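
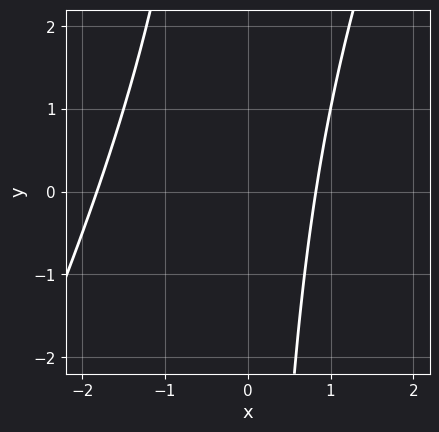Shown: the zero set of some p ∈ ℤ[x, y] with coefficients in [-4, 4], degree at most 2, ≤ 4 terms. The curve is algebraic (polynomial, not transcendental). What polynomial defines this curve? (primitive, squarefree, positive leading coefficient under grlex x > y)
2*x^2 - x*y + 2*x - 3

First, degree: a generic line meets the curve in up to 2 points, so deg p = 2.
Then, from the visible intercepts: the curve avoids every integer y-axis point in the box.
Finally, putting this together gives p.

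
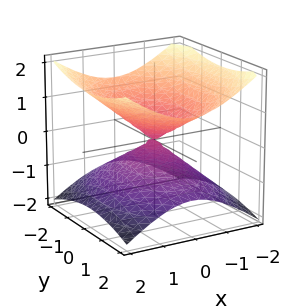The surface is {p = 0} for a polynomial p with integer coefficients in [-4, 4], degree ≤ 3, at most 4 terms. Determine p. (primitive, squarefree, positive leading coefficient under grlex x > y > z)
2*x^2 + y^2 - 3*z^2

1. The degree is 2 — a double cone through the origin; a quadric.
2. Symmetries: it's symmetric under x → −x, forcing even powers of x; it's symmetric under y → −y, forcing even powers of y; mirror symmetry z ↦ −z ⇒ only even powers of z.
3. Against the integer gridlines: it meets the x-axis at x = 0 (among the integer gridlines); it meets the z-axis at z = 0 (among the integer gridlines); one y-axis crossing is at y = 0.
4. Putting this together gives p.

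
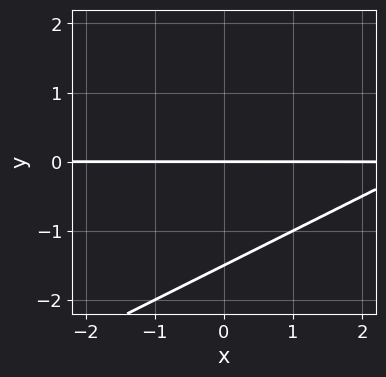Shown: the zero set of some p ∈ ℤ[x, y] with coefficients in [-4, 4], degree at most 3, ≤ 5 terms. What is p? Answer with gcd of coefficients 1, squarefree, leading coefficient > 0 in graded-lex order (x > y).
x*y - 2*y^2 - 3*y

1. The degree is 2 — a generic line meets the curve in up to 2 points.
2. From the visible intercepts: the visible x-axis segment lies entirely on the curve; one y-axis crossing is at y = 0.
3. Putting this together gives p.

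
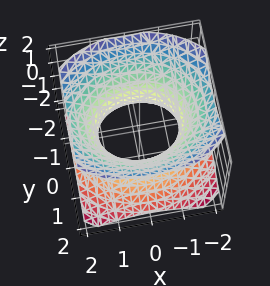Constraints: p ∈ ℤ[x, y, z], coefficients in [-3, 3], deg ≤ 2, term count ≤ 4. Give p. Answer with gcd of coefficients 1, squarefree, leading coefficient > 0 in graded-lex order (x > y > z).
First, deg p = 2.
Then, symmetries: mirror symmetry y ↦ −y ⇒ only even powers of y; mirror symmetry z ↦ −z ⇒ only even powers of z; it's symmetric under x → −x, forcing even powers of x.
Then, against the integer gridlines: it misses every integer gridline on the z-axis; the y-axis gridline crossings are at y ∈ {-1, 1}.
Finally, assembling these constraints gives the stated polynomial.

2*x^2 + 3*y^2 - 3*z^2 - 3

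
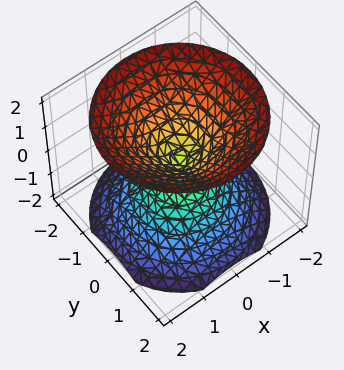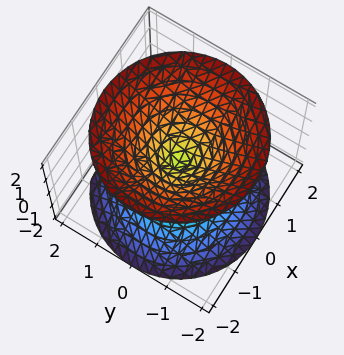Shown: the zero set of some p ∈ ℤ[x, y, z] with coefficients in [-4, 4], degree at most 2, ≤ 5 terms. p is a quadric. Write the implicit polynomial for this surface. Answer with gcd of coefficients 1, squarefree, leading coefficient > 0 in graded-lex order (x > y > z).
x^2 + y^2 - z^2

(a) There are 2 components.
(b) deg p = 2.
(c) Symmetries: it's symmetric under z → −z, forcing even powers of z; rotational symmetry about the z-axis ⇒ p depends on x, y only through x² + y².
(d) Against the integer gridlines: one y-axis crossing is at y = 0; it crosses the z-axis at the gridline z = 0; it meets the x-axis at x = 0 (among the integer gridlines); a circular section at z = -1 has radius exactly 1.
(e) Assembling these constraints gives the stated polynomial.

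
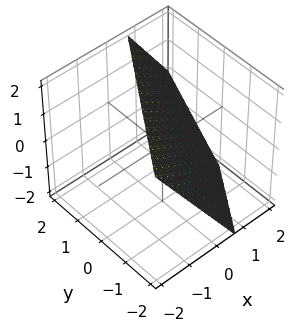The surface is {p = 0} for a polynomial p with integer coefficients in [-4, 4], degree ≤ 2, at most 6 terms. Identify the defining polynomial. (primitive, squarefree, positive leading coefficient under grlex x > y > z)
3*x - 2*y + 2*z - 2

Degree: every cross-section is a straight line — this is a plane, so deg p = 1.
Checking where it meets the axes: it meets the y-axis at y = -1 (among the integer gridlines); it meets the z-axis at z = 1 (among the integer gridlines).
Assembling these constraints gives the stated polynomial.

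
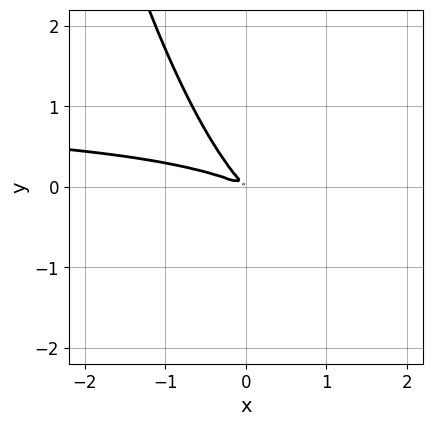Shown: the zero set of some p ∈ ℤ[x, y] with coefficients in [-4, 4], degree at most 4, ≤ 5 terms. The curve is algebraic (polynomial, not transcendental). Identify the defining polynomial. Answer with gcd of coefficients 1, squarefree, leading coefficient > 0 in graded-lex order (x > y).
x^2*y - x^2 - 3*x*y - 2*y^2

1. deg p = 3. No degree-2 curve has this shape.
2. The integer polynomial consistent with all of this is the stated p.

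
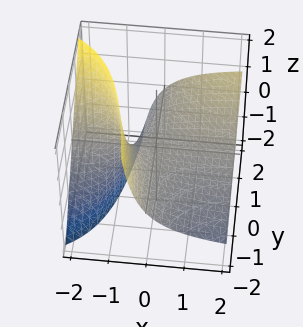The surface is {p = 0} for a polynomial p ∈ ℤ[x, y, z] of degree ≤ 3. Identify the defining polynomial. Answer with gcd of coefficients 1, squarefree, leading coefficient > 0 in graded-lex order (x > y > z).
The degree is 2 — a generic line meets the surface in up to 2 points.
From the axis intercepts and sections: every point of the y-axis in the box is on the surface; the visible x-axis segment lies entirely on the surface; it crosses the z-axis at the gridline z = 0.
Together with the visible shape, these determine p as stated.

2*x*y - 3*x*z - 3*z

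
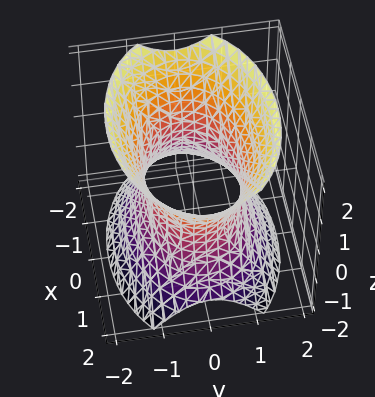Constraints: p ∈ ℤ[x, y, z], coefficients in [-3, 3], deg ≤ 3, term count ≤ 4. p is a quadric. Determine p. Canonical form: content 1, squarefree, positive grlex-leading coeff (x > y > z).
x^2 + 2*y^2 - z^2 - 2

(a) The degree is 2 — an hourglass — one-sheet hyperboloid; a quadric.
(b) Symmetries: the z ↦ −z reflection is a symmetry, so z appears only in even powers; it's symmetric under x → −x, forcing even powers of x; it's symmetric under y → −y, forcing even powers of y.
(c) Reading off the gridlines: the y-axis gridline crossings are at y ∈ {-1, 1}; it misses every integer gridline on the z-axis.
(d) The integer polynomial consistent with all of this is the stated p.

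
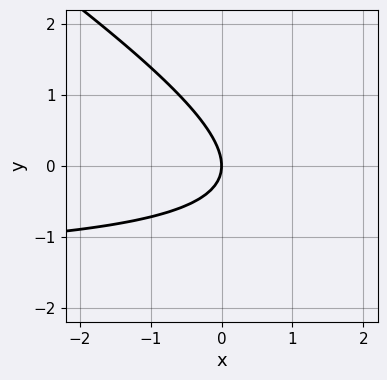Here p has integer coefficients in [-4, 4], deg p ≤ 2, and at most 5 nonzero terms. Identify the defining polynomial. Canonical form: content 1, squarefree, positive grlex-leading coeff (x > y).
2*x*y + 3*y^2 + 3*x

1. Degree: a generic line meets the curve in up to 2 points, so deg p = 2.
2. Against the integer gridlines: it meets the x-axis at x = 0 (among the integer gridlines); it meets the y-axis at y = 0 (among the integer gridlines).
3. Fitting integer coefficients to these (and the overall shape) gives p.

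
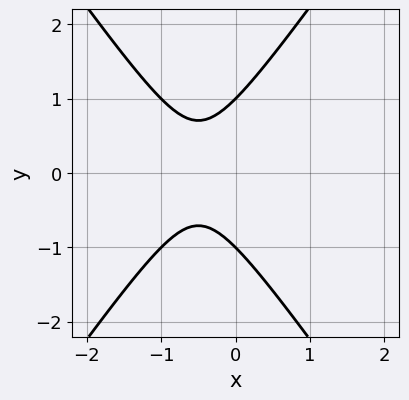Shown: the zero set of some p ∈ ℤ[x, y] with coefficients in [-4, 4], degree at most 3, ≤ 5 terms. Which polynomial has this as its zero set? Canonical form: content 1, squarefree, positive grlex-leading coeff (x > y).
2*x^2 - y^2 + 2*x + 1

First, the degree is 2 — the shape is more complex than any degree-1 curve.
Next, symmetries: mirror symmetry y ↦ −y ⇒ only even powers of y.
Then, observable constraints: the y-axis gridline crossings are at y ∈ {-1, 1}; it misses every integer gridline on the x-axis.
Finally, assembling these constraints gives the stated polynomial.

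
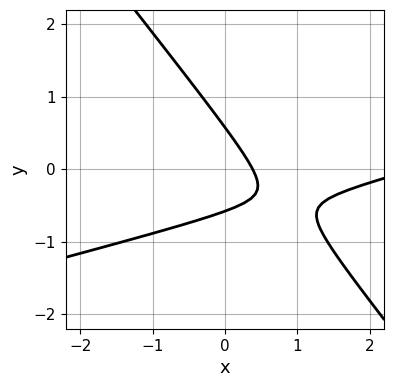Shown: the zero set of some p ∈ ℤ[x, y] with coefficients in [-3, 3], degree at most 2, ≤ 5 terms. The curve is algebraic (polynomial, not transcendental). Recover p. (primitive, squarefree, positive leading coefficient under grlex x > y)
x^2 - 3*x*y - 3*y^2 - 3*x + 1

1. Degree: the shape is more complex than any degree-1 curve, so deg p = 2.
2. The integer polynomial consistent with all of this is the stated p.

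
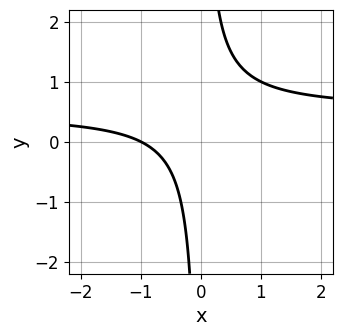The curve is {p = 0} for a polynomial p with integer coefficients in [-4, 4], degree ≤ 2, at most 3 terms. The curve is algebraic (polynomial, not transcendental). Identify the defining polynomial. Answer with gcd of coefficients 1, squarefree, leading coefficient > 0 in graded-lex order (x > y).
2*x*y - x - 1

Degree: a generic line meets the curve in up to 2 points, so deg p = 2.
Observable constraints: it crosses the x-axis at the gridline x = -1; the curve avoids every integer y-axis point in the box.
Solving for integer coefficients yields p as stated.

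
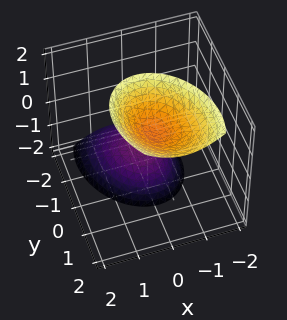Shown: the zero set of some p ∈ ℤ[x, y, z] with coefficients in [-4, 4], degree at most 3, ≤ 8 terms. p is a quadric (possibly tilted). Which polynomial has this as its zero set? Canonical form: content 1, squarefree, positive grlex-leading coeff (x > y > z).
The picture has 2 separate pieces. Treating them together as one polynomial.
The degree is 2 — the shape is more complex than any degree-1 surface.
Against the integer gridlines: no x-intercept at any integer in the box; no y-intercept at any integer in the box; among the integer gridlines, it crosses the z-axis at z ∈ {-1, 1}.
The integer polynomial consistent with all of this is the stated p.

3*x^2 + x*y + 2*y^2 - 2*y*z - z^2 + 1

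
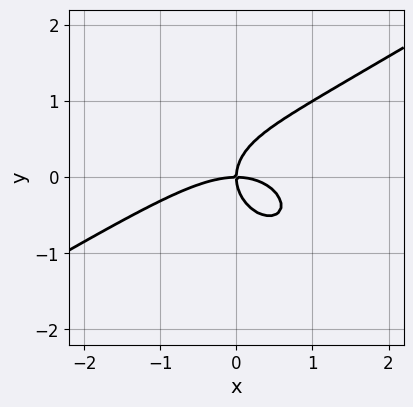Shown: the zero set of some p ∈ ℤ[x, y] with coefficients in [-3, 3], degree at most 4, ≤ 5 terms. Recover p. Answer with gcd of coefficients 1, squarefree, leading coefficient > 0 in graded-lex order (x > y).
x^3 - x^2*y - 2*y^3 + 2*x*y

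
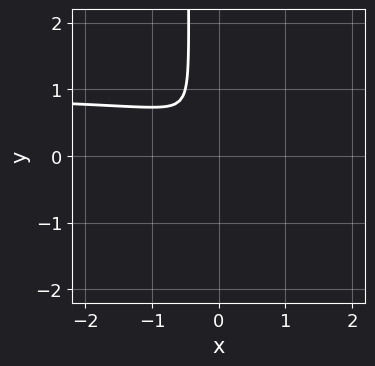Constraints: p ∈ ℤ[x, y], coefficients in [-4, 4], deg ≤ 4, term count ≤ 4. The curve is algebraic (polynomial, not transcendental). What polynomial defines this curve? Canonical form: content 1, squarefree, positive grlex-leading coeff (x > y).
deg p = 3.
Matching integer coefficients to the picture gives p.

2*x^2*y - 2*x*y^2 - 2*x^2 - y^2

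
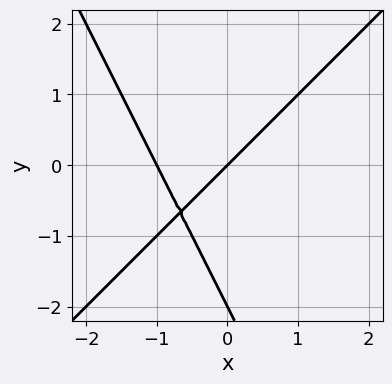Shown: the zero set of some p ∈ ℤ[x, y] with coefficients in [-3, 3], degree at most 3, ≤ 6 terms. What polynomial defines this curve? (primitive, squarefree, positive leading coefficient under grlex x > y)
2*x^2 - x*y - y^2 + 2*x - 2*y

(a) deg p = 2. No degree-1 curve has this shape.
(b) Observable constraints: among the integer gridlines, it crosses the y-axis at y ∈ {-2, 0}; among the integer gridlines, it crosses the x-axis at x ∈ {-1, 0}.
(c) These observations pin down the coefficients.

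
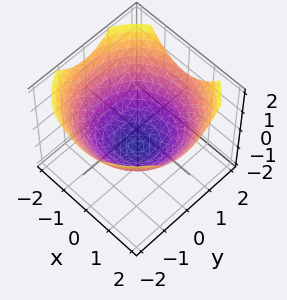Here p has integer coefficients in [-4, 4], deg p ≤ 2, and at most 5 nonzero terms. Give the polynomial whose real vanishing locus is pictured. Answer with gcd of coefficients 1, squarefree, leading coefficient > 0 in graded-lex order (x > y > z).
x^2 + y^2 - 2*z - 2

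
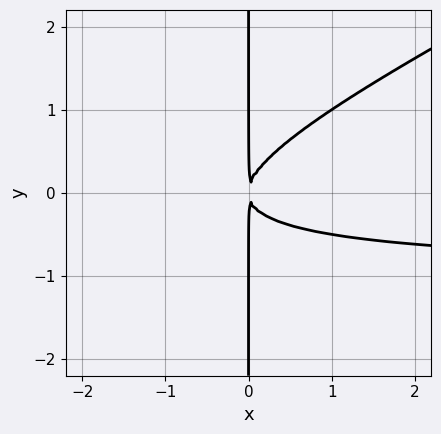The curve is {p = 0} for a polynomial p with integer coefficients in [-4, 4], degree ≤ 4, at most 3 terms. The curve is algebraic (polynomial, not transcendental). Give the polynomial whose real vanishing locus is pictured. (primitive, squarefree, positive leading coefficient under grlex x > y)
x^2*y - 2*x*y^2 + x^2

1. The degree is 3 — a generic line meets the curve in up to 3 points.
2. Checking where it meets the axes: the visible y-axis segment lies entirely on the curve.
3. These observations pin down the coefficients.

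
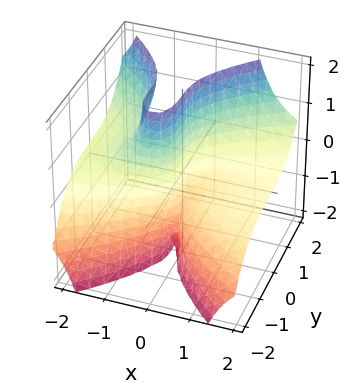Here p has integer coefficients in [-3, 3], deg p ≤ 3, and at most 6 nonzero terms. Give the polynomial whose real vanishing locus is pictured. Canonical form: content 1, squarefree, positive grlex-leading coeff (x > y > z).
First, the degree is 3 — a generic line meets the surface in up to 3 points.
Next, observable constraints: every point of the z-axis in the box is on the surface; it crosses the y-axis at the gridline y = 0; one x-axis crossing is at x = 0.
Finally, these observations pin down the coefficients.

2*x^2*z - y^3 + x*z + x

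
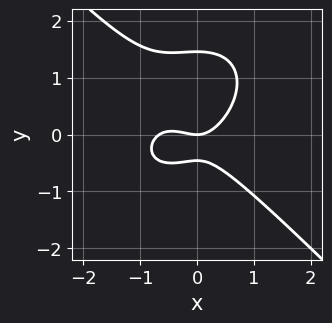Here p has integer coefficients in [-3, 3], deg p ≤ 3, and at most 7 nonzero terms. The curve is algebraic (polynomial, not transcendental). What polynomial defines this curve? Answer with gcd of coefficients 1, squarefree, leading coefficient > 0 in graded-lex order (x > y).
The degree is 3 — a generic line meets the curve in up to 3 points.
Reading off the gridlines: it meets the x-axis at x = 0 (among the integer gridlines); it crosses the y-axis at the gridline y = 0.
The integer polynomial consistent with all of this is the stated p.

3*x^3 + 3*y^3 + 2*x^2 - 3*y^2 - 2*y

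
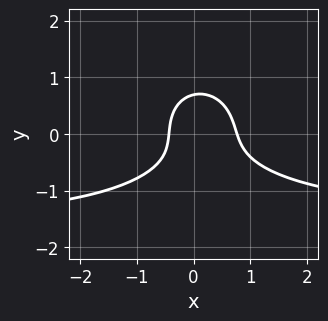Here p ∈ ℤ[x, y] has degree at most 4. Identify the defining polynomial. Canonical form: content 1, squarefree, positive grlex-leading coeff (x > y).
2*x^2*y + 3*y^3 + 3*x^2 - x - 1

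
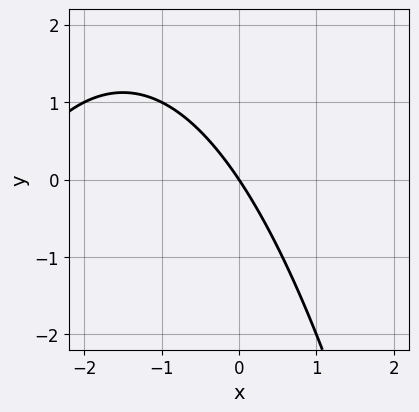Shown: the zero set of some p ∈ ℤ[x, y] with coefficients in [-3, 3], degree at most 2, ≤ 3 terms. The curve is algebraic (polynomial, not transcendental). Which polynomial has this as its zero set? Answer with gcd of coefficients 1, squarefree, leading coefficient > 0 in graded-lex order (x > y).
Degree: no degree-1 curve has this shape, so deg p = 2.
Reading off the gridlines: one x-axis crossing is at x = 0; one y-axis crossing is at y = 0.
Matching integer coefficients to the picture gives p.

x^2 + 3*x + 2*y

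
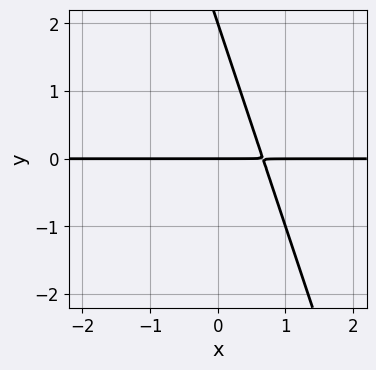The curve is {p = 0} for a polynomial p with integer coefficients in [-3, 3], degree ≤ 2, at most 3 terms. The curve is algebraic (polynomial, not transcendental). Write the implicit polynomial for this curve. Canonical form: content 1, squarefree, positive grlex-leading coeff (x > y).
deg p = 2. A generic line meets the curve in up to 2 points.
Observable constraints: among the integer gridlines, it crosses the y-axis at y ∈ {0, 2}; the visible x-axis segment lies entirely on the curve.
The integer polynomial consistent with all of this is the stated p.

3*x*y + y^2 - 2*y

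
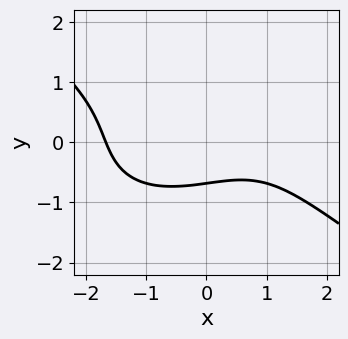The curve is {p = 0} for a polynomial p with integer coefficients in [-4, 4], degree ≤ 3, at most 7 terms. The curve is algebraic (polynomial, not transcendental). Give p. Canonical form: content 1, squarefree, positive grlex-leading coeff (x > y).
x^3 + 3*y^3 - x + 3*y + 3

Degree: a generic line meets the curve in up to 3 points, so deg p = 3.
Matching integer coefficients to the picture gives p.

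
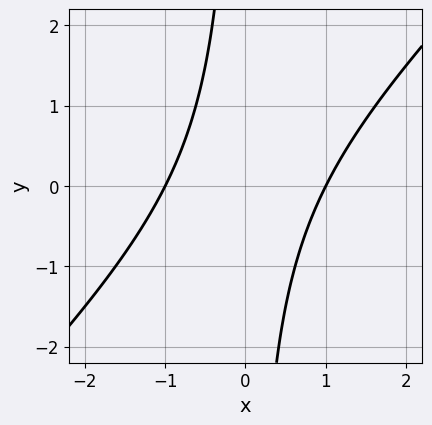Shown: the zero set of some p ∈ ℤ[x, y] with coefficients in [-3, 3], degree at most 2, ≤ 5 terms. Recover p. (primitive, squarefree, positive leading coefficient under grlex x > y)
1. deg p = 2.
2. Against the integer gridlines: the curve avoids every integer y-axis point in the box; among the integer gridlines, it crosses the x-axis at x ∈ {-1, 1}.
3. Solving for integer coefficients yields p as stated.

x^2 - x*y - 1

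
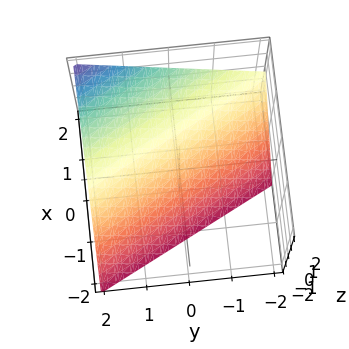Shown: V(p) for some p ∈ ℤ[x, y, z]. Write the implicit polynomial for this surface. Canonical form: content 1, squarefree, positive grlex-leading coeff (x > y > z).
2*x + y - 2*z - 2

First, the degree is 1 — every cross-section is a straight line — this is a plane.
Next, reading off the gridlines: one x-axis crossing is at x = 1; it meets the y-axis at y = 2 (among the integer gridlines); it meets the z-axis at z = -1 (among the integer gridlines).
Finally, these observations pin down the coefficients.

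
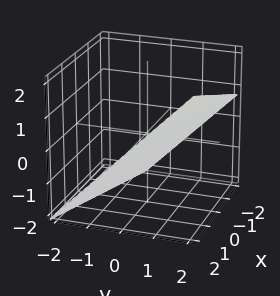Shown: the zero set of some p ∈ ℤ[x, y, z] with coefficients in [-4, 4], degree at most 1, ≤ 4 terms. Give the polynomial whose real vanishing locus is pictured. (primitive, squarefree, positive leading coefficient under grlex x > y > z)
1. The degree is 1 — the surface is flat (a plane).
2. From the visible intercepts: it meets the x-axis at x = 2 (among the integer gridlines).
3. These observations pin down the coefficients.

x + 3*y - 3*z - 2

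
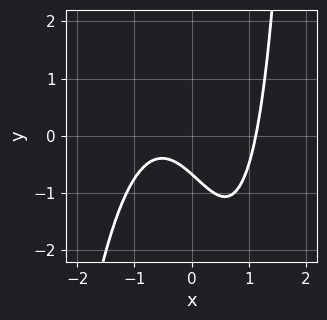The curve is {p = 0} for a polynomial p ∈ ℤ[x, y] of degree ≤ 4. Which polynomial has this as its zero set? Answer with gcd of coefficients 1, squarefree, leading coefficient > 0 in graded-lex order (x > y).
3*x^3 + x*y - 2*x - 3*y - 2

First, deg p = 3. No degree-2 curve has this shape.
Finally, the integer polynomial consistent with all of this is the stated p.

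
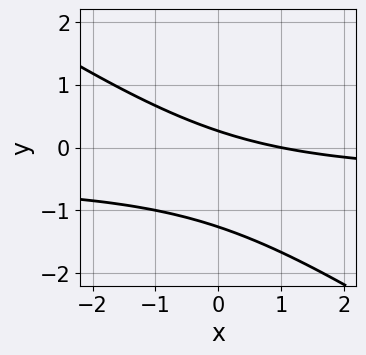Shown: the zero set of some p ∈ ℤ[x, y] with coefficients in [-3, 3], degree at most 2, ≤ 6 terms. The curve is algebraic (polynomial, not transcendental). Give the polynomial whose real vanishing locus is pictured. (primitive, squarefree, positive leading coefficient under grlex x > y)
2*x*y + 3*y^2 + x + 3*y - 1

1. The degree is 2 — the shape is more complex than any degree-1 curve.
2. Reading off the gridlines: it crosses the x-axis at the gridline x = 1.
3. Together with the visible shape, these determine p as stated.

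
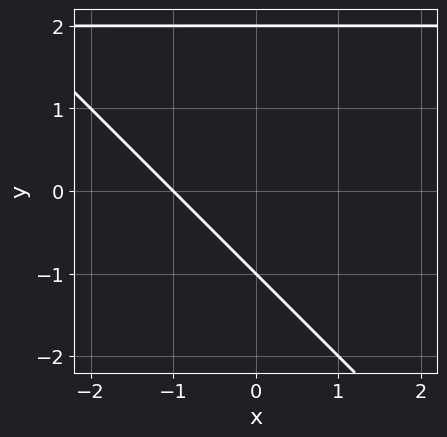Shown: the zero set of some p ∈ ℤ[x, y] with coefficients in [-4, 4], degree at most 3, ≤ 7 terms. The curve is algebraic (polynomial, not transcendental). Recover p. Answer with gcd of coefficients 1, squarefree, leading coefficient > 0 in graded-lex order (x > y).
(a) Degree: a generic line meets the curve in up to 2 points, so deg p = 2.
(b) Observable constraints: the y-axis gridline crossings are at y ∈ {-1, 2}; it meets the x-axis at x = -1 (among the integer gridlines).
(c) Assembling these constraints gives the stated polynomial.

x*y + y^2 - 2*x - y - 2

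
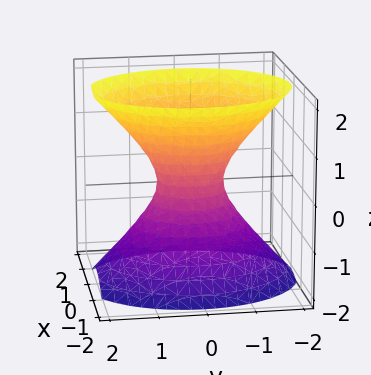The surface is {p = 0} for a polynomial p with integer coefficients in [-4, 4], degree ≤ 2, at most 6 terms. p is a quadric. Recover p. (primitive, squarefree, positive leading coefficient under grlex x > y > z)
3*x^2 + 2*y^2 - 2*z^2 - 1

(a) deg p = 2.
(b) Symmetries: it's symmetric under x → −x, forcing even powers of x; the y ↦ −y reflection is a symmetry, so y appears only in even powers; the z ↦ −z reflection is a symmetry, so z appears only in even powers.
(c) Reading off the gridlines: it misses every integer gridline on the z-axis.
(d) Matching integer coefficients to the picture gives p.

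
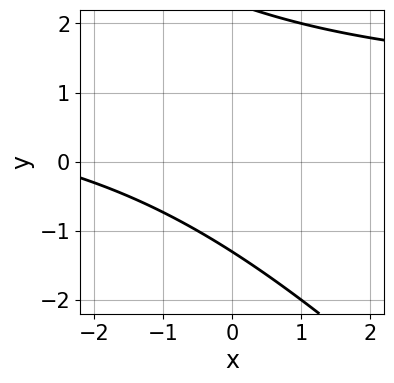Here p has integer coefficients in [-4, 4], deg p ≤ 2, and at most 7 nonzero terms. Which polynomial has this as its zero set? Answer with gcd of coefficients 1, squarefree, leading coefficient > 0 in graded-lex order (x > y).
(a) deg p = 2. The shape is more complex than any degree-1 curve.
(b) From the visible intercepts: the curve avoids every integer x-axis point in the box.
(c) The integer polynomial consistent with all of this is the stated p.

x*y + y^2 - x - y - 3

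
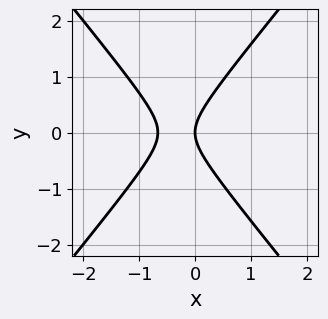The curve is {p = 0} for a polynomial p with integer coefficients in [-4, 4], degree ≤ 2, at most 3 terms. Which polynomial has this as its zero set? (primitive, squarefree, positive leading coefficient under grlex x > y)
3*x^2 - 2*y^2 + 2*x

1. Degree: the shape is more complex than any degree-1 curve, so deg p = 2.
2. Symmetries: mirror symmetry y ↦ −y ⇒ only even powers of y.
3. Observable constraints: it meets the y-axis at y = 0 (among the integer gridlines); it crosses the x-axis at the gridline x = 0.
4. Assembling these constraints gives the stated polynomial.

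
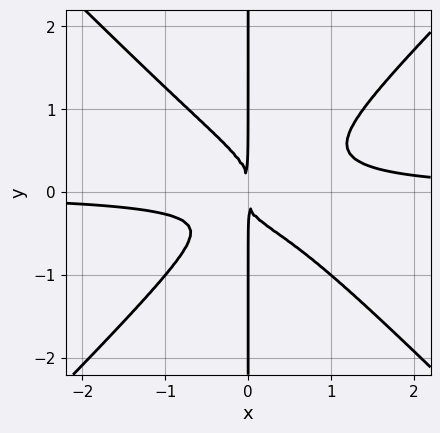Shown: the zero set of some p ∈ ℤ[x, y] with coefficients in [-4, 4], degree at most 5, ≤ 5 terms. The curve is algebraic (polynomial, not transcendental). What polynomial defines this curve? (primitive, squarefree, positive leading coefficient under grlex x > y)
First, deg p = 4.
Next, checking where it meets the axes: every point of the y-axis in the box is on the curve.
Finally, assembling these constraints gives the stated polynomial.

3*x^3*y - 3*x*y^3 - x^2*y - x^2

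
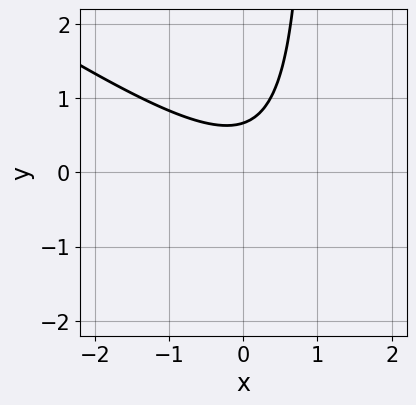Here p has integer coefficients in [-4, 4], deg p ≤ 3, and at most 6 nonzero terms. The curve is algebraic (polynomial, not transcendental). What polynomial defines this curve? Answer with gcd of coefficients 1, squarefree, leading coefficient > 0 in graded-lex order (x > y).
2*x^2 + 3*x*y - x - 3*y + 2

deg p = 2. No degree-1 curve has this shape.
From the visible intercepts: it misses every integer gridline on the x-axis.
Fitting integer coefficients to these (and the overall shape) gives p.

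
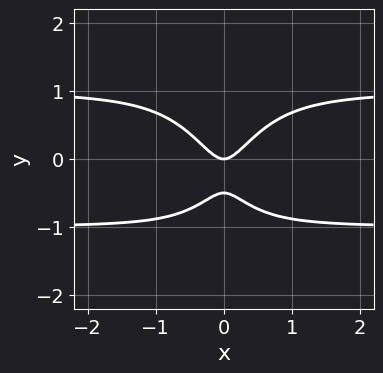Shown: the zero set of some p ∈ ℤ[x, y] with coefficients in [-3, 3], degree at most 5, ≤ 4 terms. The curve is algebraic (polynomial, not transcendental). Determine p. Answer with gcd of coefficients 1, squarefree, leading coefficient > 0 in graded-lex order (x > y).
3*x^2*y^2 - 3*x^2 + 2*y^2 + y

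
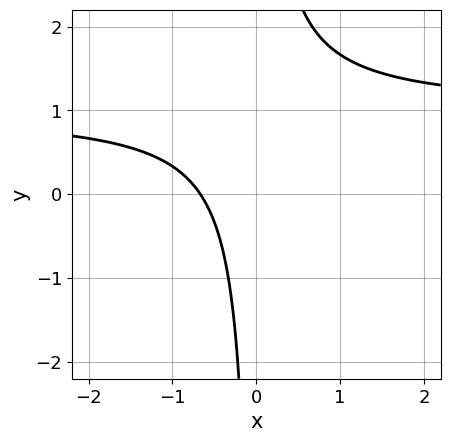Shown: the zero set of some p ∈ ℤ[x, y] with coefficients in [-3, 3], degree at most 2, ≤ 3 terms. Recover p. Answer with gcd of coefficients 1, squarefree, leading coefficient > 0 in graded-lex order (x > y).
First, degree: no degree-1 curve has this shape, so deg p = 2.
Next, from the visible intercepts: the curve avoids every integer y-axis point in the box.
Finally, fitting integer coefficients to these (and the overall shape) gives p.

3*x*y - 3*x - 2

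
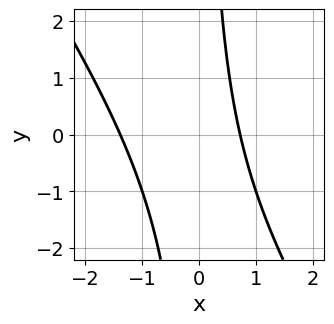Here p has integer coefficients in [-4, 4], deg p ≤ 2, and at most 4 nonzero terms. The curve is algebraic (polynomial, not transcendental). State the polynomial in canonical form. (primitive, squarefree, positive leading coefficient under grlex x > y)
3*x^2 + 2*x*y + 2*x - 3

(a) deg p = 2. No degree-1 curve has this shape.
(b) Against the integer gridlines: it misses every integer gridline on the y-axis.
(c) Fitting integer coefficients to these (and the overall shape) gives p.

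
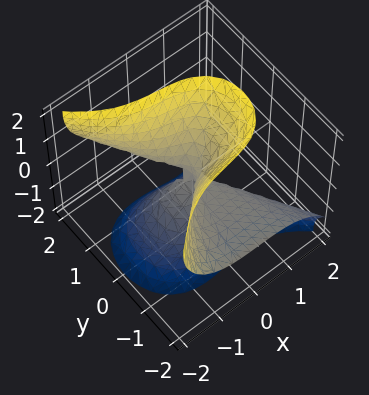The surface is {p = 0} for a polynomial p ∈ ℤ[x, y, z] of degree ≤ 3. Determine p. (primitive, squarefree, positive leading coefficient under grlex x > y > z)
2*x^3 + 3*y^2*z - z^3 + x*z

1. Degree: a generic line meets the surface in up to 3 points, so deg p = 3.
2. Against the integer gridlines: it crosses the x-axis at the gridline x = 0; every point of the y-axis in the box is on the surface; one z-axis crossing is at z = 0.
3. Assembling these constraints gives the stated polynomial.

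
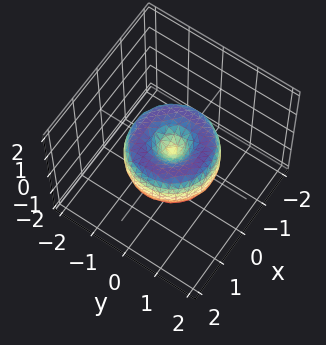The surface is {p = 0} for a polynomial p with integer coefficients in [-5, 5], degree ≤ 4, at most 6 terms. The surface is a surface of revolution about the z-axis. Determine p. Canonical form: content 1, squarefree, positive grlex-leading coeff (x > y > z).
First, degree: the shape is more complex than any degree-3 surface, so deg p = 4.
Then, symmetry: every cross-section ⟂ z is a circle, so x, y appear only via x² + y².
Next, reading off the gridlines: a circular section at z = 0 has radius between 1 and 2; one y-axis crossing is at y = 0.
Finally, these observations pin down the coefficients.

2*x^4 + 4*x^2*y^2 + 2*y^4 - 3*x^2 - 3*y^2 + 2*z^2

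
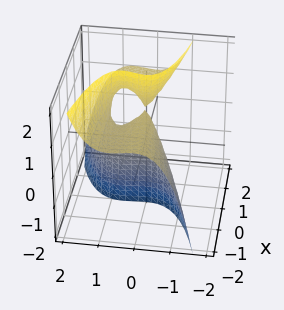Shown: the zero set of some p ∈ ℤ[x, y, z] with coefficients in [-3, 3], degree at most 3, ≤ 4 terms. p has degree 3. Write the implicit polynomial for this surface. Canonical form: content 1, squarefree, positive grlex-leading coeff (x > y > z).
Degree: the shape is more complex than any degree-2 surface, so deg p = 3.
Checking where it meets the axes: the y-axis gridline crossings are at y ∈ {0, 1}; one x-axis crossing is at x = 0; the visible z-axis segment lies entirely on the surface.
Matching integer coefficients to the picture gives p.

y^3 + x*z - y^2 - x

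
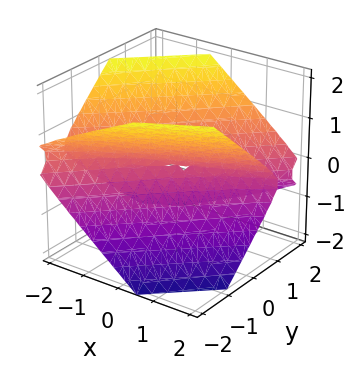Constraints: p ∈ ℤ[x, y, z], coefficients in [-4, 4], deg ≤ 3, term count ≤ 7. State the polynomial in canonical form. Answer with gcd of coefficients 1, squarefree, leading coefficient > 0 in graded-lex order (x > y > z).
x^2 - 3*x*y - x*z + 2*y^2 - 3*z^2

The degree is 2 — the shape is more complex than any degree-1 surface.
Reading off the gridlines: one x-axis crossing is at x = 0; one y-axis crossing is at y = 0.
These observations pin down the coefficients.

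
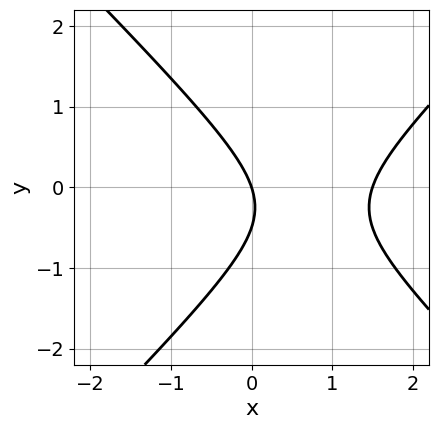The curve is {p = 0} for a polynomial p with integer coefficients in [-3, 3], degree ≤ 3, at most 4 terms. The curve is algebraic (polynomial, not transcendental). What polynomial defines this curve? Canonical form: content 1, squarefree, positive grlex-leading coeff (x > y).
First, degree: no degree-1 curve has this shape, so deg p = 2.
Then, from the axis intercepts and sections: it meets the y-axis at y = 0 (among the integer gridlines); it crosses the x-axis at the gridline x = 0.
Finally, these observations pin down the coefficients.

2*x^2 - 2*y^2 - 3*x - y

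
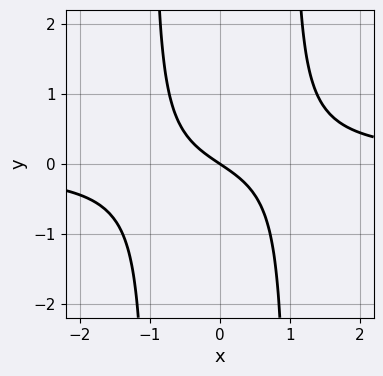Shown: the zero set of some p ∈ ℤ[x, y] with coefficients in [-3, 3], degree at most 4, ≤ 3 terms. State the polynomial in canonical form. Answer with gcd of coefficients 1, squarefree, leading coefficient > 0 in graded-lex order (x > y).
3*x^2*y - 2*x - 3*y

(a) Degree: the shape is more complex than any degree-2 curve, so deg p = 3.
(b) Reading off the gridlines: it meets the x-axis at x = 0 (among the integer gridlines); one y-axis crossing is at y = 0.
(c) Assembling these constraints gives the stated polynomial.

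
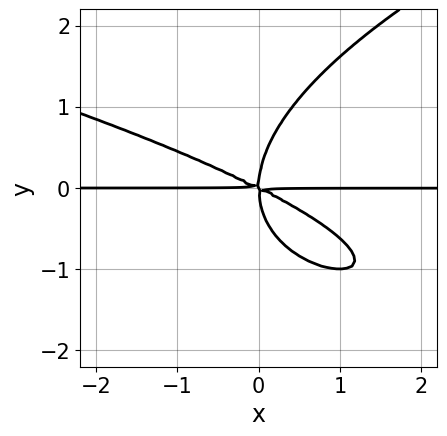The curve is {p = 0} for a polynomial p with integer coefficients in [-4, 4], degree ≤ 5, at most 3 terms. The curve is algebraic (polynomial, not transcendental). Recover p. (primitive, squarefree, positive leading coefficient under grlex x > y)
1. The degree is 4 — a generic line meets the curve in up to 4 points.
2. Checking where it meets the axes: every point of the x-axis in the box is on the curve.
3. Assembling these constraints gives the stated polynomial.

y^4 - x^2*y - 2*x*y^2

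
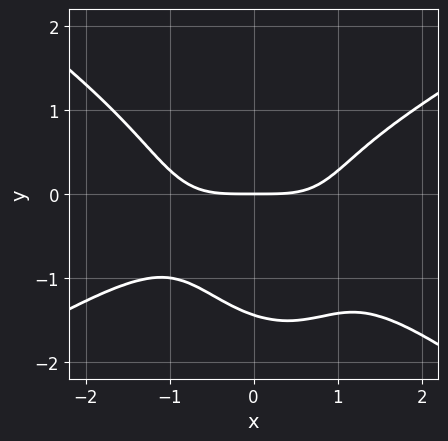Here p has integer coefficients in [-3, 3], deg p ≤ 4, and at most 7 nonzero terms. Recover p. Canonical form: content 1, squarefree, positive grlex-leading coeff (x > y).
x^4 - 2*x^2*y^2 - x*y^3 - y^4 - 3*y

1. deg p = 4. No degree-3 curve has this shape.
2. From the axis intercepts and sections: it crosses the x-axis at the gridline x = 0; it crosses the y-axis at the gridline y = 0.
3. Fitting integer coefficients to these (and the overall shape) gives p.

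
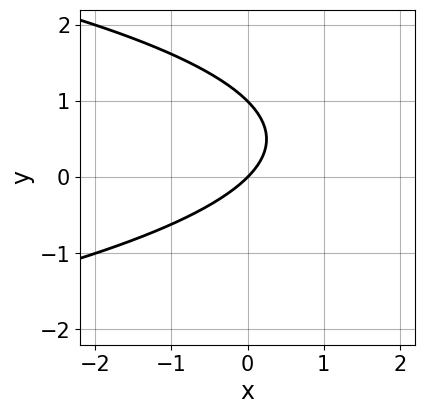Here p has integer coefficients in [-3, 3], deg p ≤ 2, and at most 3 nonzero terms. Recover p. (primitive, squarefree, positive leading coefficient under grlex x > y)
The degree is 2 — the shape is more complex than any degree-1 curve.
From the axis intercepts and sections: the y-axis gridline crossings are at y ∈ {0, 1}; it crosses the x-axis at the gridline x = 0.
The integer polynomial consistent with all of this is the stated p.

y^2 + x - y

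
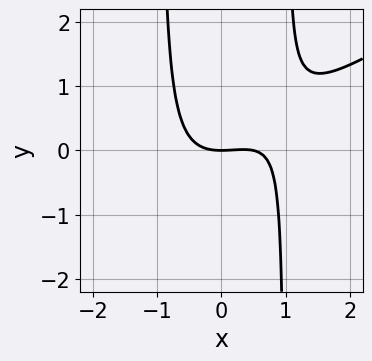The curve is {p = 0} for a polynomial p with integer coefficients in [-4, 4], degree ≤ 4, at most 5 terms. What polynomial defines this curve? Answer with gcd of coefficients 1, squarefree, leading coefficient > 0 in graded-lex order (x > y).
2*x^3 - 3*x^2*y - x^2 + 3*y

1. The degree is 3 — no degree-2 curve has this shape.
2. Against the integer gridlines: it crosses the y-axis at the gridline y = 0; it meets the x-axis at x = 0 (among the integer gridlines).
3. Matching integer coefficients to the picture gives p.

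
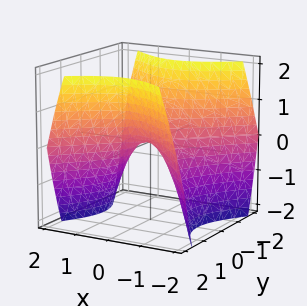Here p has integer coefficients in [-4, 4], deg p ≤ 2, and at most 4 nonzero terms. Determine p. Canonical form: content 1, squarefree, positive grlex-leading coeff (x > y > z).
First, degree: a saddle surface; a quadric, so deg p = 2.
Then, symmetries: the y ↦ −y reflection is a symmetry, so y appears only in even powers; the x ↦ −x reflection is a symmetry, so x appears only in even powers.
Then, checking where it meets the axes: one y-axis crossing is at y = 0; it crosses the z-axis at the gridline z = 0; it crosses the x-axis at the gridline x = 0.
Finally, fitting integer coefficients to these (and the overall shape) gives p.

x^2 - y^2 + z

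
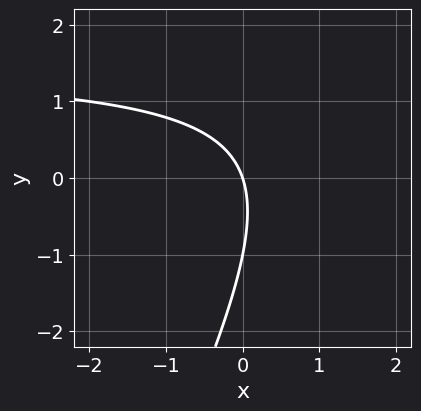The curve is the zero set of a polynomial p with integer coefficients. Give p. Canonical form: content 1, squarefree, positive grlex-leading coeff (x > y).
First, deg p = 2.
Next, from the axis intercepts and sections: the y-axis gridline crossings are at y ∈ {-1, 0}; one x-axis crossing is at x = 0.
Finally, together with the visible shape, these determine p as stated.

2*x*y - y^2 - 3*x - y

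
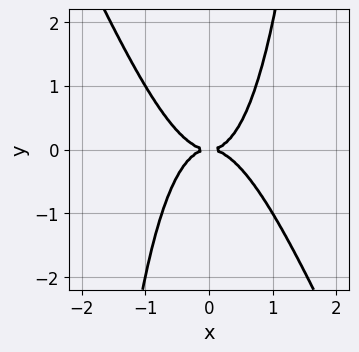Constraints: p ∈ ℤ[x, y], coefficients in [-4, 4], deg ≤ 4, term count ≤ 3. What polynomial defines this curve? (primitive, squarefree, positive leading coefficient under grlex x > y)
The degree is 4 — a generic line meets the curve in up to 4 points.
Reading off the gridlines: one y-axis crossing is at y = 0; one x-axis crossing is at x = 0.
Assembling these constraints gives the stated polynomial.

2*x^4 + x^3*y - y^2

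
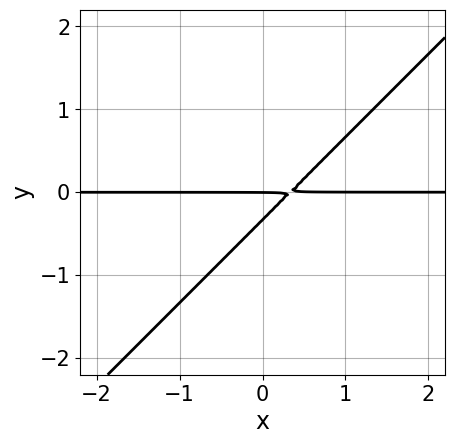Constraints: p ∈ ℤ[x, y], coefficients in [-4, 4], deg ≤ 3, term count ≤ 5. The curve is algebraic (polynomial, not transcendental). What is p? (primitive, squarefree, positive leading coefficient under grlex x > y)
1. deg p = 2. A generic line meets the curve in up to 2 points.
2. Observable constraints: it crosses the y-axis at the gridline y = 0; every point of the x-axis in the box is on the curve.
3. Together with the visible shape, these determine p as stated.

3*x*y - 3*y^2 - y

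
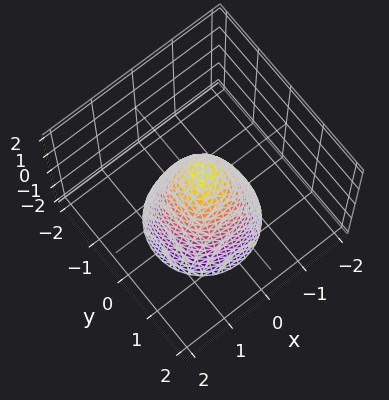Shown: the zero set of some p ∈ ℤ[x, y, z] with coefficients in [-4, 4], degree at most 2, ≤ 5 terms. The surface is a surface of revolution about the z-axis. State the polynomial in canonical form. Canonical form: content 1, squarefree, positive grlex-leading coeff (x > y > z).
2*x^2 + 2*y^2 + z - 1

deg p = 2.
Symmetries: rotational symmetry about the z-axis ⇒ p depends on x, y only through x² + y².
Against the integer gridlines: it crosses the z-axis at the gridline z = 1; a circular section at z = -2 has radius between 1 and 2.
Assembling these constraints gives the stated polynomial.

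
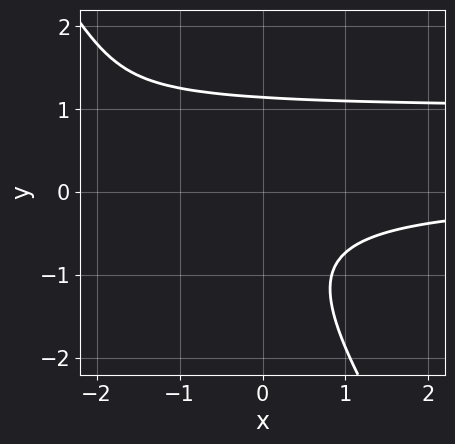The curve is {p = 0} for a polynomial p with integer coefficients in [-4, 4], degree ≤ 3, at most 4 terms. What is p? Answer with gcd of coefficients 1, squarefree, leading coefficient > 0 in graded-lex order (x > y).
3*x*y^2 + 2*y^3 - 3*x*y - 3

(a) deg p = 3.
(b) From the visible intercepts: no x-intercept at any integer in the box.
(c) Assembling these constraints gives the stated polynomial.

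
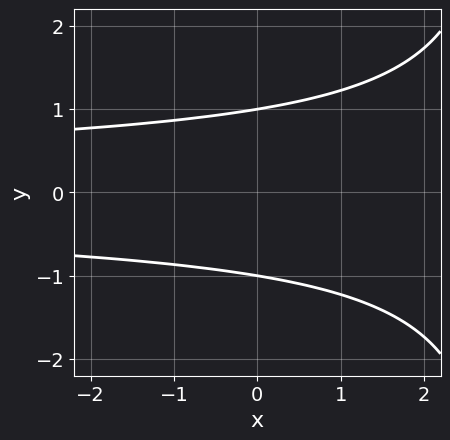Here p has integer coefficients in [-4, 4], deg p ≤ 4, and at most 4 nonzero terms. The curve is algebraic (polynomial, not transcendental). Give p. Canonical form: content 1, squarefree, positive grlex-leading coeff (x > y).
x*y^2 - 3*y^2 + 3

deg p = 3.
Symmetries: the y ↦ −y reflection is a symmetry, so y appears only in even powers.
From the axis intercepts and sections: it misses every integer gridline on the x-axis; the y-axis gridline crossings are at y ∈ {-1, 1}.
Together with the visible shape, these determine p as stated.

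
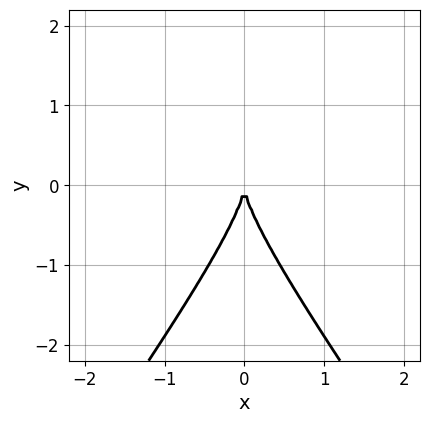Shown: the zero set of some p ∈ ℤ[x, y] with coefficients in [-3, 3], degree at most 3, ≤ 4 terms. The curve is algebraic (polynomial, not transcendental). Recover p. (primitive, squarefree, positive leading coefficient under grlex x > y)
2*x^2*y - y^3 - 3*x^2

Degree: a generic line meets the curve in up to 3 points, so deg p = 3.
Symmetries: the x ↦ −x reflection is a symmetry, so x appears only in even powers.
Reading off the gridlines: one x-axis crossing is at x = 0; one y-axis crossing is at y = 0.
Solving for integer coefficients yields p as stated.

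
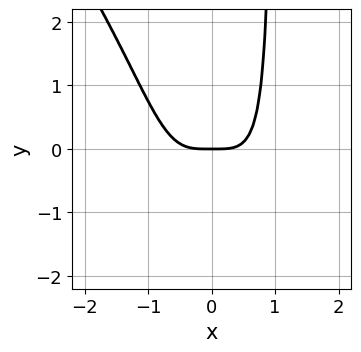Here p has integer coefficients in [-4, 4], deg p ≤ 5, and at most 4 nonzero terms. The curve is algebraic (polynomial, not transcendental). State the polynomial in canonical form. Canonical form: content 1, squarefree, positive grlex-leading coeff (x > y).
3*x^4 + 2*x^3*y - 2*y

First, degree: the shape is more complex than any degree-3 curve, so deg p = 4.
Next, from the visible intercepts: it meets the x-axis at x = 0 (among the integer gridlines); it crosses the y-axis at the gridline y = 0.
Finally, the integer polynomial consistent with all of this is the stated p.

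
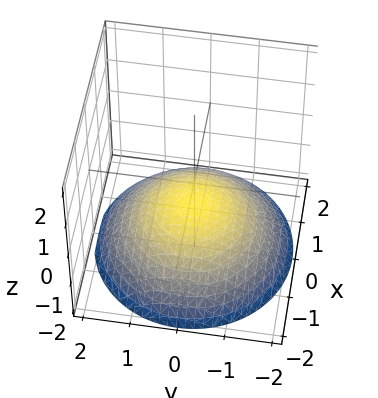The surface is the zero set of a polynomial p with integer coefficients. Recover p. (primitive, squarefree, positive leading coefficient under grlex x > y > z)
x^2 + y^2 + 3*z + 2

1. The degree is 2 — a generic line meets the surface in up to 2 points.
2. Symmetries: rotational symmetry about the z-axis ⇒ p depends on x, y only through x² + y².
3. From the axis intercepts and sections: the surface avoids every integer y-axis point in the box; a circular section at z = -1 has radius exactly 1.
4. The integer polynomial consistent with all of this is the stated p.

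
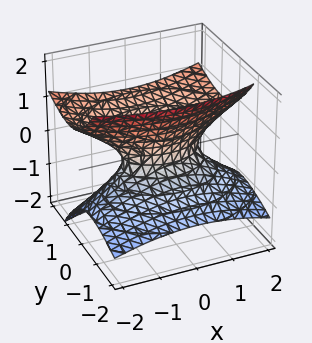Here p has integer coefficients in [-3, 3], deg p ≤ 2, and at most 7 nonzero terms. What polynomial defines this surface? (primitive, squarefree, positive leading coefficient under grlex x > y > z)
x^2 + 2*y^2 - 3*y*z - 3*z^2 - 1

1. The degree is 2 — a generic line meets the surface in up to 2 points.
2. Reading off the gridlines: it misses every integer gridline on the z-axis; the x-axis gridline crossings are at x ∈ {-1, 1}.
3. Fitting integer coefficients to these (and the overall shape) gives p.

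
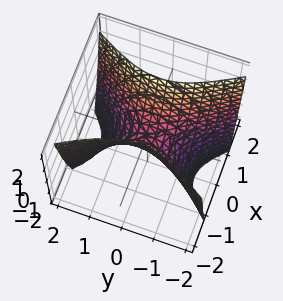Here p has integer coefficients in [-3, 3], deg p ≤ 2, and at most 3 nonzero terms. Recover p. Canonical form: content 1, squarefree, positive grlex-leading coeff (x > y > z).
First, degree: a saddle surface; a quadric, so deg p = 2.
Then, symmetries: it's symmetric under y → −y, forcing even powers of y; the x ↦ −x reflection is a symmetry, so x appears only in even powers.
Then, observable constraints: one y-axis crossing is at y = 0; it crosses the x-axis at the gridline x = 0; it meets the z-axis at z = 0 (among the integer gridlines).
Finally, fitting integer coefficients to these (and the overall shape) gives p.

2*x^2 - y^2 - z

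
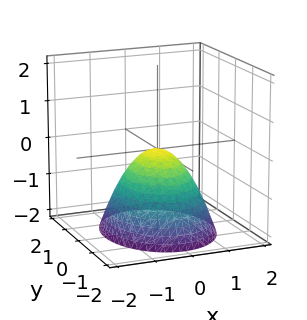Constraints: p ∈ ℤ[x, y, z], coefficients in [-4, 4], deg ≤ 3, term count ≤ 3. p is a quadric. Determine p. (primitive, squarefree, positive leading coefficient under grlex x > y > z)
deg p = 2.
Symmetries: it's symmetric under x → −x, forcing even powers of x; the y ↦ −y reflection is a symmetry, so y appears only in even powers.
Checking where it meets the axes: it meets the z-axis at z = 0 (among the integer gridlines); it meets the x-axis at x = 0 (among the integer gridlines).
The integer polynomial consistent with all of this is the stated p.

3*x^2 + 2*y^2 + 3*z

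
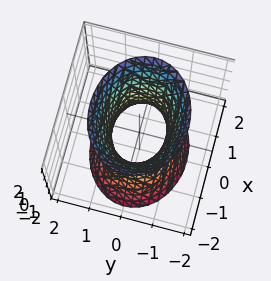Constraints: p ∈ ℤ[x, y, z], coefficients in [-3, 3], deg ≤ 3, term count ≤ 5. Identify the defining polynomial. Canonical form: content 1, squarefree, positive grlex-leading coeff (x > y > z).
(a) The degree is 2 — an hourglass — one-sheet hyperboloid; a quadric.
(b) Symmetries: it's symmetric under y → −y, forcing even powers of y; it's symmetric under x → −x, forcing even powers of x; mirror symmetry z ↦ −z ⇒ only even powers of z.
(c) From the axis intercepts and sections: the x-axis gridline crossings are at x ∈ {-1, 1}; it misses every integer gridline on the z-axis.
(d) These observations pin down the coefficients.

2*x^2 + 3*y^2 - z^2 - 2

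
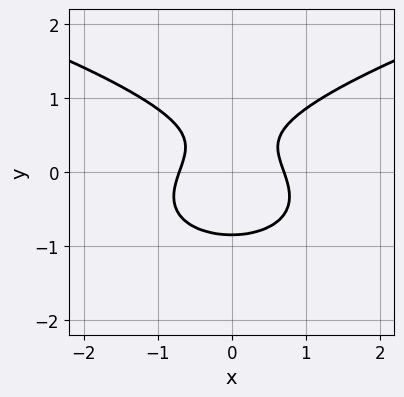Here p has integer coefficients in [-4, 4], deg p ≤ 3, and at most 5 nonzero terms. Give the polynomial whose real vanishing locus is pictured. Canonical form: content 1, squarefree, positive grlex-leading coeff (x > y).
3*y^3 - 2*x^2 - y + 1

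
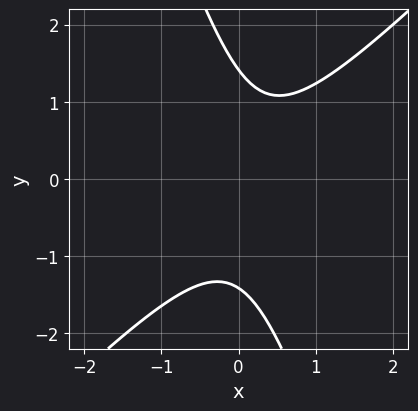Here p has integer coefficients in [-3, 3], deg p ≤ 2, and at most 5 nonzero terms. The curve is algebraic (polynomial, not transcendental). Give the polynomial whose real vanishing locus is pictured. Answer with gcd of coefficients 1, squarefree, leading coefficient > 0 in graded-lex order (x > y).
1. Degree: the shape is more complex than any degree-1 curve, so deg p = 2.
2. From the visible intercepts: the curve avoids every integer x-axis point in the box.
3. Putting this together gives p.

3*x^2 - 2*x*y - y^2 - x + 2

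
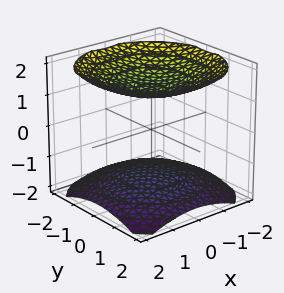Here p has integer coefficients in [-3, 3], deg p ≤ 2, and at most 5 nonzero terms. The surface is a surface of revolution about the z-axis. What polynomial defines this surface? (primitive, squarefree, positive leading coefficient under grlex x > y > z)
x^2 + y^2 - 2*z^2 + 3

First, I count 2 distinct pieces. They look like related sheets of one shape, so recover p as a whole.
Then, deg p = 2. No degree-1 surface has this shape.
Then, symmetries: rotational symmetry about the z-axis ⇒ p depends on x, y only through x² + y².
Then, against the integer gridlines: the surface avoids every integer y-axis point in the box; it misses every integer gridline on the x-axis.
Finally, matching integer coefficients to the picture gives p.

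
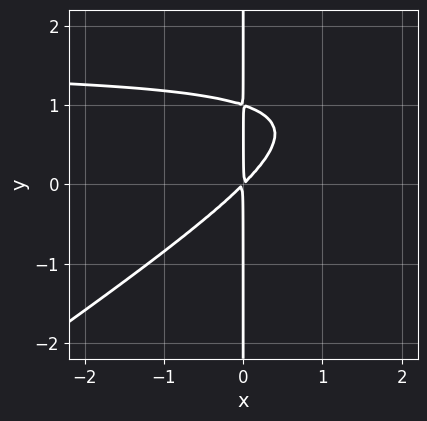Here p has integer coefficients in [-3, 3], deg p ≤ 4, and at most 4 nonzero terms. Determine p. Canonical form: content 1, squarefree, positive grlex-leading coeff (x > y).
deg p = 3. A generic line meets the curve in up to 3 points.
Against the integer gridlines: the visible y-axis segment lies entirely on the curve.
Solving for integer coefficients yields p as stated.

2*x^2*y - 3*x*y^2 - 3*x^2 + 3*x*y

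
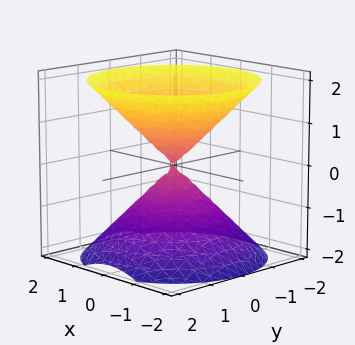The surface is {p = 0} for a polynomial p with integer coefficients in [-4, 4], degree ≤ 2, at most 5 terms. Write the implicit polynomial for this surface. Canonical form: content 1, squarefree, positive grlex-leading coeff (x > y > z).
(a) There are 2 components.
(b) deg p = 2.
(c) Symmetry: the z-axis is an axis of rotation, so x and y enter only as x² + y²; it's symmetric under z → −z, forcing even powers of z.
(d) Observable constraints: one z-axis crossing is at z = 0; it meets the x-axis at x = 0 (among the integer gridlines); a circular section at z = -1 has radius exactly 1; it crosses the y-axis at the gridline y = 0.
(e) Together with the visible shape, these determine p as stated.

x^2 + y^2 - z^2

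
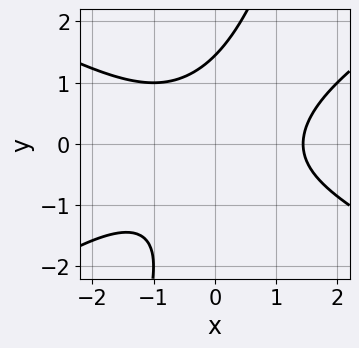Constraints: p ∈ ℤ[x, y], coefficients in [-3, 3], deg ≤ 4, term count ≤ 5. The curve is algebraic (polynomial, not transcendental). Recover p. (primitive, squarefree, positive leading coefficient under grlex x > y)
Degree: no degree-2 curve has this shape, so deg p = 3.
Solving for integer coefficients yields p as stated.

x^3 - 3*x*y^2 + y^3 - 3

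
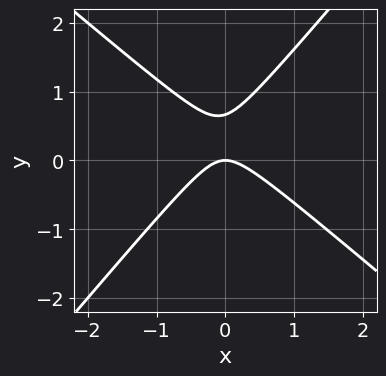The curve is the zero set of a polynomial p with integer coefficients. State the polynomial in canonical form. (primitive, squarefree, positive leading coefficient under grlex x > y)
(a) deg p = 2.
(b) From the axis intercepts and sections: it meets the y-axis at y = 0 (among the integer gridlines); it meets the x-axis at x = 0 (among the integer gridlines).
(c) Solving for integer coefficients yields p as stated.

3*x^2 + x*y - 3*y^2 + 2*y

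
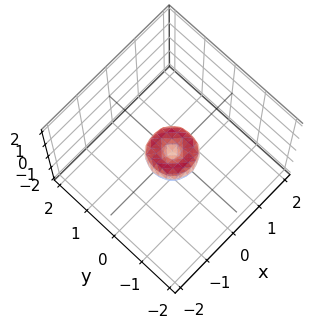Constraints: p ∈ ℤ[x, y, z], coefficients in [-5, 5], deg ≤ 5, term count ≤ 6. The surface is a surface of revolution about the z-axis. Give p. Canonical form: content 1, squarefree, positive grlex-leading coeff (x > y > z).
First, degree: the shape is more complex than any degree-3 surface, so deg p = 4.
Next, symmetries: rotational symmetry about the z-axis ⇒ p depends on x, y only through x² + y².
Next, observable constraints: a circular section at z = 0 has radius between 0 and 1; it crosses the y-axis at the gridline y = 0.
Finally, putting this together gives p.

2*x^4 + 4*x^2*y^2 + 2*y^4 - x^2 - y^2 + z^2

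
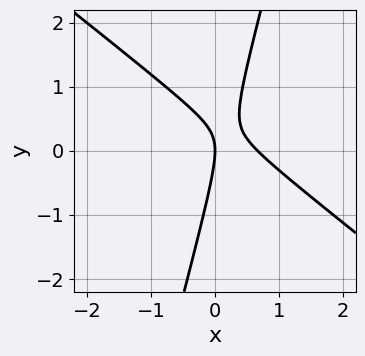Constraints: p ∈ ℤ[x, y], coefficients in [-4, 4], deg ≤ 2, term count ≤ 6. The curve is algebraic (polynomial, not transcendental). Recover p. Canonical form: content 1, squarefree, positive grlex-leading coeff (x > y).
(a) The degree is 2 — no degree-1 curve has this shape.
(b) From the axis intercepts and sections: one x-axis crossing is at x = 0; it meets the y-axis at y = 0 (among the integer gridlines).
(c) The integer polynomial consistent with all of this is the stated p.

3*x^2 + 3*x*y - y^2 - 2*x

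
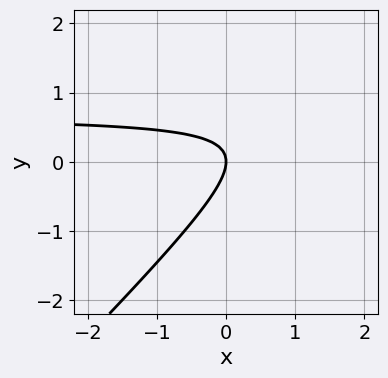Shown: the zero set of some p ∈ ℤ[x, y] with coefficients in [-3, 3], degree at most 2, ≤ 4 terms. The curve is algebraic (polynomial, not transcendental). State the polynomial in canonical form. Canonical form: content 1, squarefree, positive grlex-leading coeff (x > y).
First, degree: the shape is more complex than any degree-1 curve, so deg p = 2.
Next, observable constraints: it meets the x-axis at x = 0 (among the integer gridlines); one y-axis crossing is at y = 0.
Finally, the integer polynomial consistent with all of this is the stated p.

3*x*y - 3*y^2 - 2*x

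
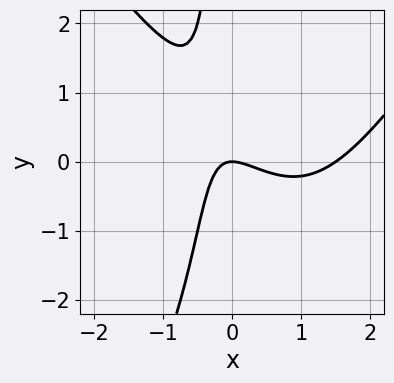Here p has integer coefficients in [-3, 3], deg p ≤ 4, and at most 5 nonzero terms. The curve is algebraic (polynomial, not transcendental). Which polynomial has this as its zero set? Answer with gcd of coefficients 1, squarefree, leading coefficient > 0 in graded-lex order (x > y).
1. The degree is 3 — a generic line meets the curve in up to 3 points.
2. Checking where it meets the axes: one x-axis crossing is at x = 0; it meets the y-axis at y = 0 (among the integer gridlines).
3. Together with the visible shape, these determine p as stated.

2*x^3 - x*y^2 - 3*x^2 - 3*x*y - 2*y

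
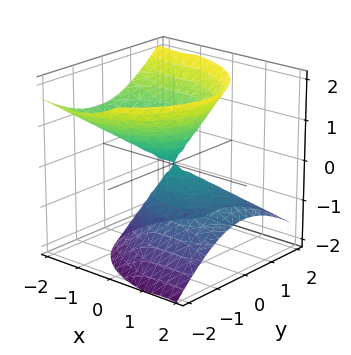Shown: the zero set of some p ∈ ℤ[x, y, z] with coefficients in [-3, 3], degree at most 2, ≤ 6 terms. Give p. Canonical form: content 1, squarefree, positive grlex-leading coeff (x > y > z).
First, there are 2 components. Treating them together as one polynomial.
Next, degree: no degree-1 surface has this shape, so deg p = 2.
Then, from the visible intercepts: it crosses the z-axis at the gridline z = 0; it meets the y-axis at y = 0 (among the integer gridlines); it crosses the x-axis at the gridline x = 0.
Finally, these observations pin down the coefficients.

2*x^2 + 3*x*z + 3*y^2 + y*z - 3*z^2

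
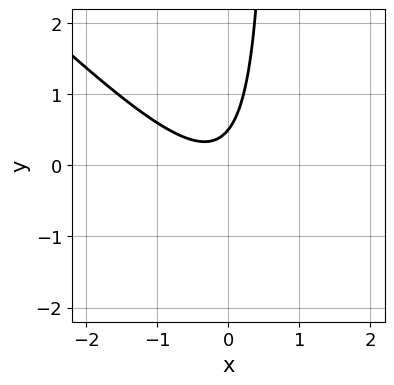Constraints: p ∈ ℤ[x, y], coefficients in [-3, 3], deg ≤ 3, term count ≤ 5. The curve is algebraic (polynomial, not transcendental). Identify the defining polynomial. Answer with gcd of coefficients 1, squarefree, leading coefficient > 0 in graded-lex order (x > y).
3*x^2 + 3*x*y + x - 2*y + 1

1. The degree is 2 — no degree-1 curve has this shape.
2. Checking where it meets the axes: it misses every integer gridline on the x-axis.
3. Matching integer coefficients to the picture gives p.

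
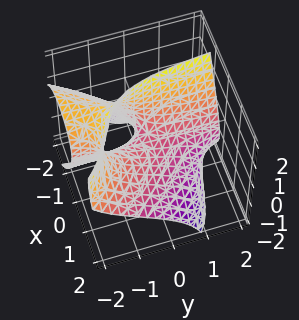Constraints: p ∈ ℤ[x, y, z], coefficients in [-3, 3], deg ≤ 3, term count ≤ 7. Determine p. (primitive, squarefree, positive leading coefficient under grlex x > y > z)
x^3 + y*z^2 + 3*x*y + 3*x*z + 2*z

deg p = 3. No degree-2 surface has this shape.
Checking where it meets the axes: one x-axis crossing is at x = 0; it meets the z-axis at z = 0 (among the integer gridlines); every point of the y-axis in the box is on the surface.
These observations pin down the coefficients.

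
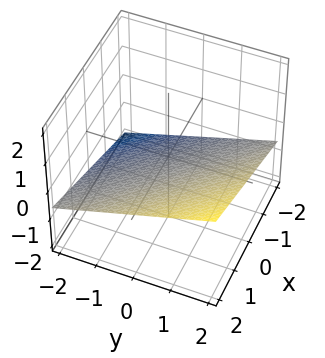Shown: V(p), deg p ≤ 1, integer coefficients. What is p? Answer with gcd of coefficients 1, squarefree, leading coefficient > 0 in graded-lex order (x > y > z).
(a) Degree: the surface is flat (a plane), so deg p = 1.
(b) Observable constraints: it crosses the x-axis at the gridline x = 2; it crosses the y-axis at the gridline y = 2.
(c) Putting this together gives p.

x + y - 3*z - 2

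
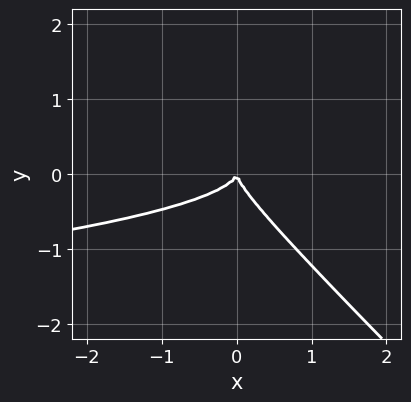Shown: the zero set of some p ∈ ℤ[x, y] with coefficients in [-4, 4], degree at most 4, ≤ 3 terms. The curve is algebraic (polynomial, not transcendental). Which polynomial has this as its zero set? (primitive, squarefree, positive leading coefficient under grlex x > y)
First, degree: a generic line meets the curve in up to 3 points, so deg p = 3.
Then, from the visible intercepts: it meets the x-axis at x = 0 (among the integer gridlines); it crosses the y-axis at the gridline y = 0.
Finally, assembling these constraints gives the stated polynomial.

3*x*y^2 + 3*y^3 + x^2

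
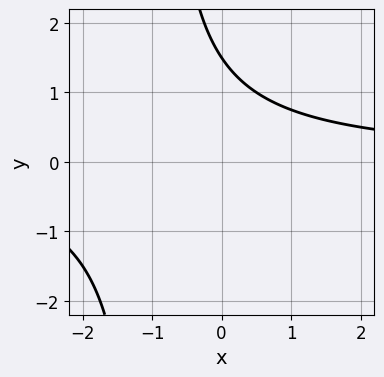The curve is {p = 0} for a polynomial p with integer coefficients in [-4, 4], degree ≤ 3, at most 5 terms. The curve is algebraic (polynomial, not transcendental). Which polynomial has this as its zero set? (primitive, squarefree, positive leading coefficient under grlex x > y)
2*x*y + 2*y - 3

(a) The degree is 2 — a generic line meets the curve in up to 2 points.
(b) Checking where it meets the axes: the curve avoids every integer x-axis point in the box.
(c) Matching integer coefficients to the picture gives p.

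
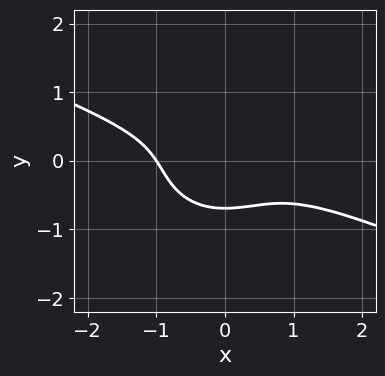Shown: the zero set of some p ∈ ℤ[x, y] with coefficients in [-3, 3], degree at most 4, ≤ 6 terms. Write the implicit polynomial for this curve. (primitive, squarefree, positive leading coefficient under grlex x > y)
First, degree: the shape is more complex than any degree-2 curve, so deg p = 3.
Next, checking where it meets the axes: one x-axis crossing is at x = -1.
Finally, together with the visible shape, these determine p as stated.

x^3 + 2*x^2*y + 3*y^3 + 1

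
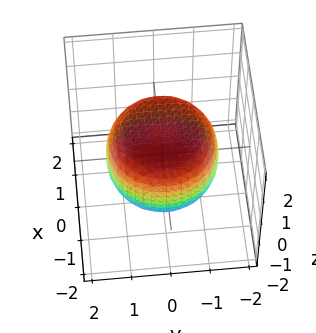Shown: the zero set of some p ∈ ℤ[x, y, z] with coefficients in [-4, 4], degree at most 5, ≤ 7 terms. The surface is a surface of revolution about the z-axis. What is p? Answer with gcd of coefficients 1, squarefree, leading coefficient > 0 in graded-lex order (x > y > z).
First, degree: a generic line meets the surface in up to 4 points, so deg p = 4.
Then, symmetries: every cross-section ⟂ z is a circle, so x, y appear only via x² + y².
Next, checking where it meets the axes: a circular section at z = 1 has radius exactly 1; the z-axis gridline crossings are at z ∈ {-1, 1}.
Finally, together with the visible shape, these determine p as stated.

x^4 + 2*x^2*y^2 + y^4 - x^2 - y^2 + 2*z^2 - 2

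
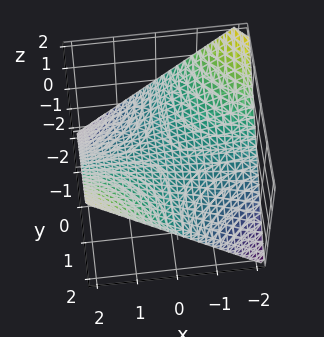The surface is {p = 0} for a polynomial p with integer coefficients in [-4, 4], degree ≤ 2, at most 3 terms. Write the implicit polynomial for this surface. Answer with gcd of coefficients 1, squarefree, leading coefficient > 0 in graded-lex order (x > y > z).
(a) Degree: a hyperbolic paraboloid; a quadric, so deg p = 2.
(b) Observable constraints: it crosses the z-axis at the gridline z = 0; the visible y-axis segment lies entirely on the surface; the visible x-axis segment lies entirely on the surface.
(c) Together with the visible shape, these determine p as stated.

x*y - 2*z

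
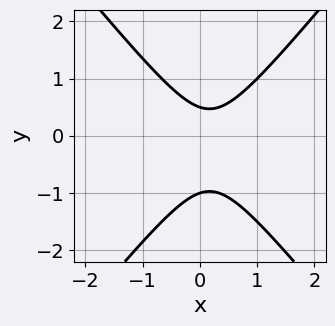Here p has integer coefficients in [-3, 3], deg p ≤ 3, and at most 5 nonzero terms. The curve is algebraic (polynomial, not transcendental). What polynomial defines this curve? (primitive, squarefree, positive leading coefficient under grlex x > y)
(a) The degree is 2 — the shape is more complex than any degree-1 curve.
(b) Checking where it meets the axes: one y-axis crossing is at y = -1; the curve avoids every integer x-axis point in the box.
(c) Together with the visible shape, these determine p as stated.

3*x^2 - 2*y^2 - x - y + 1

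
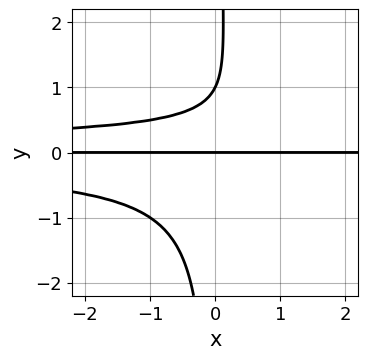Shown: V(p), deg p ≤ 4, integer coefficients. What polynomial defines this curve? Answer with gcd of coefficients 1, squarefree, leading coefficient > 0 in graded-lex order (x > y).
2*x*y^3 - y^2 + y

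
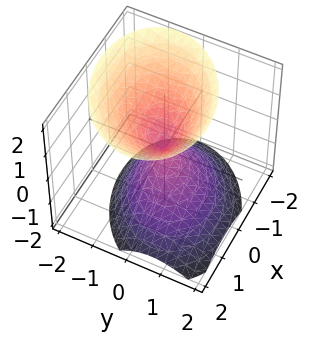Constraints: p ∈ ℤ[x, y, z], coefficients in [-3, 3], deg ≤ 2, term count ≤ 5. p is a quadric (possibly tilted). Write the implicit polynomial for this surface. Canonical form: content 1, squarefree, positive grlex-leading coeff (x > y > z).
2*x^2 - x*y + 3*y^2 + y*z - 2*z^2

First, I count 2 distinct pieces.
Then, the degree is 2 — a generic line meets the surface in up to 2 points.
Then, checking where it meets the axes: it crosses the x-axis at the gridline x = 0; one y-axis crossing is at y = 0; it crosses the z-axis at the gridline z = 0.
Finally, solving for integer coefficients yields p as stated.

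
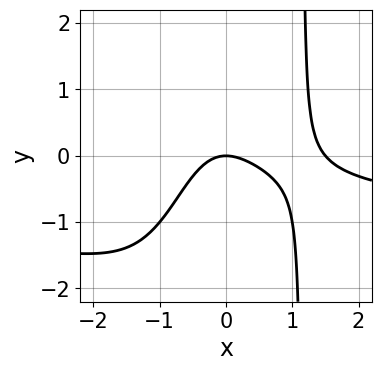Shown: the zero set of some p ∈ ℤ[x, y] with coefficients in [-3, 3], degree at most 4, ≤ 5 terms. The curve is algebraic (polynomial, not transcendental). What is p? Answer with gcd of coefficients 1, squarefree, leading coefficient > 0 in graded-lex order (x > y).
2*x^3*y + 2*x^3 - 3*x^2 - 3*y

1. deg p = 4. The shape is more complex than any degree-3 curve.
2. From the visible intercepts: it meets the y-axis at y = 0 (among the integer gridlines); it meets the x-axis at x = 0 (among the integer gridlines).
3. The integer polynomial consistent with all of this is the stated p.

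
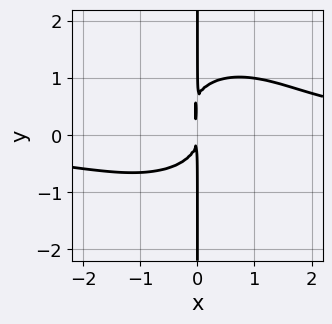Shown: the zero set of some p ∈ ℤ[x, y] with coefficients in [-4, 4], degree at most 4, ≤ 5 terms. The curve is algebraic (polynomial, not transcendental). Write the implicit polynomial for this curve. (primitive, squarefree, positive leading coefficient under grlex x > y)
First, the degree is 4 — no degree-3 curve has this shape.
Next, against the integer gridlines: the visible y-axis segment lies entirely on the curve.
Finally, fitting integer coefficients to these (and the overall shape) gives p.

2*x^3*y + 3*x*y^3 - 2*x*y^2 - 3*x^2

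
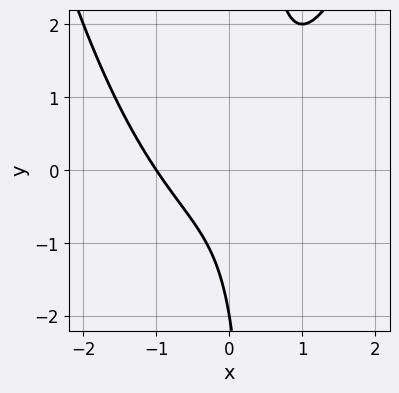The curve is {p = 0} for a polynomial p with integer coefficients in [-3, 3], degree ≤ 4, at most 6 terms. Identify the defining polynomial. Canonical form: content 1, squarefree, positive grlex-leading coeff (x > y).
Degree: a generic line meets the curve in up to 3 points, so deg p = 3.
From the axis intercepts and sections: it crosses the y-axis at the gridline y = -2; one x-axis crossing is at x = -1.
Fitting integer coefficients to these (and the overall shape) gives p.

2*x^3 - 3*x*y + y + 2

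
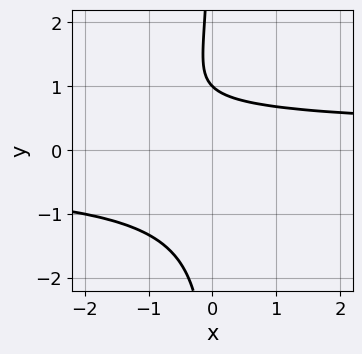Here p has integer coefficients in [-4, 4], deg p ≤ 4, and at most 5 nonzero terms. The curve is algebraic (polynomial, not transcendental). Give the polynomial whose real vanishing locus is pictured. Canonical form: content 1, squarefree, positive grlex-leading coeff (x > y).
x*y^3 + y - 1

The degree is 4 — no degree-3 curve has this shape.
From the axis intercepts and sections: no x-intercept at any integer in the box; one y-axis crossing is at y = 1.
Fitting integer coefficients to these (and the overall shape) gives p.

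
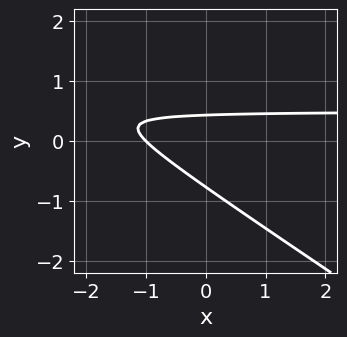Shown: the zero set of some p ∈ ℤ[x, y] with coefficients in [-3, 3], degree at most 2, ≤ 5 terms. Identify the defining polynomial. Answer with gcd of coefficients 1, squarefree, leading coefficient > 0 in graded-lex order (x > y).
2*x*y + 3*y^2 - x + y - 1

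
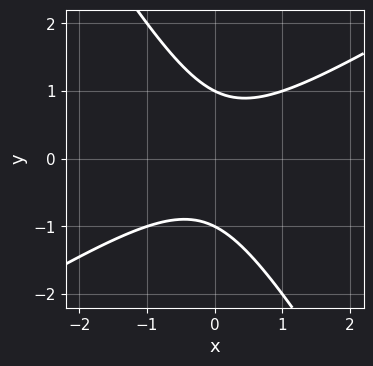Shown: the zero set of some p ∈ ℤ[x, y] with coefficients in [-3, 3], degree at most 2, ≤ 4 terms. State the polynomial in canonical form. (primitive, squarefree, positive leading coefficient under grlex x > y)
x^2 - x*y - y^2 + 1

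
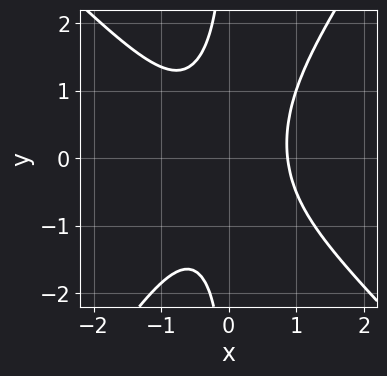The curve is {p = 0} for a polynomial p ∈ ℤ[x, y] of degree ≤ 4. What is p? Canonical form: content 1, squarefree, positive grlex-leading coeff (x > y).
(a) deg p = 3. No degree-2 curve has this shape.
(b) Checking where it meets the axes: it misses every integer gridline on the y-axis.
(c) The integer polynomial consistent with all of this is the stated p.

3*x^3 + x^2*y - 2*x*y^2 - 2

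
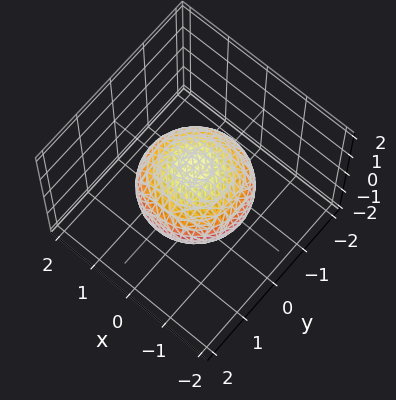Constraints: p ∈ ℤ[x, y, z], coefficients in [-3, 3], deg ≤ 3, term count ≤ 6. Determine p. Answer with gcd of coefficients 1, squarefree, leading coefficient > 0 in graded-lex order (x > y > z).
2*x^2 + 2*y^2 + 3*z^2 - 3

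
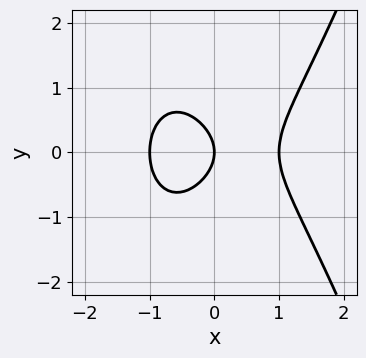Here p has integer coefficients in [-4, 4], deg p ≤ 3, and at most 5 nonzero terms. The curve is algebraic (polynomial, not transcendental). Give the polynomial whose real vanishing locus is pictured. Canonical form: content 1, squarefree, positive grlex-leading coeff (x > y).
x^3 - y^2 - x

First, deg p = 3.
Next, symmetries: the y ↦ −y reflection is a symmetry, so y appears only in even powers.
Next, against the integer gridlines: among the integer gridlines, it crosses the x-axis at x ∈ {-1, 0, 1}; it crosses the y-axis at the gridline y = 0.
Finally, fitting integer coefficients to these (and the overall shape) gives p.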